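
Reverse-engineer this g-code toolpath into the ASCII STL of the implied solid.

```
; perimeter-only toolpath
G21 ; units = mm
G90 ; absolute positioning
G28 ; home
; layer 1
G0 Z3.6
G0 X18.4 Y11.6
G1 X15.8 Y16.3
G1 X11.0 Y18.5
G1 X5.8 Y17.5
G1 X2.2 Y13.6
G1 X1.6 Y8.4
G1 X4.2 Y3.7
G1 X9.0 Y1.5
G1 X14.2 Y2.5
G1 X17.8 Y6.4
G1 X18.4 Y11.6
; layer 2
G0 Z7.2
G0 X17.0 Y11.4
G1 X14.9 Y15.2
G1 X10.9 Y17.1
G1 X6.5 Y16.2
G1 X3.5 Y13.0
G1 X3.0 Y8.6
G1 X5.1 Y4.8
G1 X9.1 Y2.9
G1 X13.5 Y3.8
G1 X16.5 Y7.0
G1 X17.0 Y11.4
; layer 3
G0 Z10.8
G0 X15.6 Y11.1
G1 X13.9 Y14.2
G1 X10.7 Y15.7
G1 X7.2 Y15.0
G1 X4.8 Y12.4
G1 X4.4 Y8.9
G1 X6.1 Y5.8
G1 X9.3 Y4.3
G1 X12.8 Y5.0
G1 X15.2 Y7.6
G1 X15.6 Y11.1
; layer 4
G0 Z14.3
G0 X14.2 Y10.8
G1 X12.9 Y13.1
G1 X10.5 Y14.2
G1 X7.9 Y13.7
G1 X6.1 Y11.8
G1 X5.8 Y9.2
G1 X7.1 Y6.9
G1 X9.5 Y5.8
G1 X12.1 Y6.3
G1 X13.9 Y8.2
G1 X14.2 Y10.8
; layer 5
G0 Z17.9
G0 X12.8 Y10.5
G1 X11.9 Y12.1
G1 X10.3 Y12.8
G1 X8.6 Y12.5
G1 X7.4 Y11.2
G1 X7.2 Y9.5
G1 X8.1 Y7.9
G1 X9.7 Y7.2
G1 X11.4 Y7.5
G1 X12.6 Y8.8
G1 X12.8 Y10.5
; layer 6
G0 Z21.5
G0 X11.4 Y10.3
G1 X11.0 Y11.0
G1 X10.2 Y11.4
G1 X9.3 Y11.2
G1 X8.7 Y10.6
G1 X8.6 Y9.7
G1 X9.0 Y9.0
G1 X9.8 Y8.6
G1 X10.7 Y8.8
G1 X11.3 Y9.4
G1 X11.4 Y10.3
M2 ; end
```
solid part
  facet normal 0.0000 0.0000 -1.0000
    outer loop
      vertex 11.2 19.9 0.0
      vertex 16.8 17.3 0.0
      vertex 19.8 11.9 0.0
    endloop
  endfacet
  facet normal 0.0000 0.0000 -1.0000
    outer loop
      vertex 5.1 18.7 0.0
      vertex 11.2 19.9 0.0
      vertex 19.8 11.9 0.0
    endloop
  endfacet
  facet normal 0.0000 0.0000 -1.0000
    outer loop
      vertex 0.9 14.2 0.0
      vertex 5.1 18.7 0.0
      vertex 19.8 11.9 0.0
    endloop
  endfacet
  facet normal 0.0000 0.0000 -1.0000
    outer loop
      vertex 0.2 8.1 0.0
      vertex 0.9 14.2 0.0
      vertex 19.8 11.9 0.0
    endloop
  endfacet
  facet normal 0.0000 0.0000 -1.0000
    outer loop
      vertex 3.2 2.7 0.0
      vertex 0.2 8.1 0.0
      vertex 19.8 11.9 0.0
    endloop
  endfacet
  facet normal 0.0000 0.0000 -1.0000
    outer loop
      vertex 8.8 0.1 0.0
      vertex 3.2 2.7 0.0
      vertex 19.8 11.9 0.0
    endloop
  endfacet
  facet normal 0.0000 0.0000 -1.0000
    outer loop
      vertex 14.9 1.3 0.0
      vertex 8.8 0.1 0.0
      vertex 19.8 11.9 0.0
    endloop
  endfacet
  facet normal 0.0000 0.0000 -1.0000
    outer loop
      vertex 19.1 5.8 0.0
      vertex 14.9 1.3 0.0
      vertex 19.8 11.9 0.0
    endloop
  endfacet
  facet normal 0.8177 0.4543 0.3536
    outer loop
      vertex 19.8 11.9 0.0
      vertex 16.8 17.3 0.0
      vertex 10.0 10.0 25.1
    endloop
  endfacet
  facet normal 0.3939 0.8485 0.3535
    outer loop
      vertex 16.8 17.3 0.0
      vertex 11.2 19.9 0.0
      vertex 10.0 10.0 25.1
    endloop
  endfacet
  facet normal -0.1806 0.9179 0.3534
    outer loop
      vertex 11.2 19.9 0.0
      vertex 5.1 18.7 0.0
      vertex 10.0 10.0 25.1
    endloop
  endfacet
  facet normal -0.6836 0.6380 0.3546
    outer loop
      vertex 5.1 18.7 0.0
      vertex 0.9 14.2 0.0
      vertex 10.0 10.0 25.1
    endloop
  endfacet
  facet normal -0.9289 0.1066 0.3546
    outer loop
      vertex 0.9 14.2 0.0
      vertex 0.2 8.1 0.0
      vertex 10.0 10.0 25.1
    endloop
  endfacet
  facet normal -0.8177 -0.4543 0.3536
    outer loop
      vertex 0.2 8.1 0.0
      vertex 3.2 2.7 0.0
      vertex 10.0 10.0 25.1
    endloop
  endfacet
  facet normal -0.3939 -0.8485 0.3535
    outer loop
      vertex 3.2 2.7 0.0
      vertex 8.8 0.1 0.0
      vertex 10.0 10.0 25.1
    endloop
  endfacet
  facet normal 0.1806 -0.9179 0.3534
    outer loop
      vertex 8.8 0.1 0.0
      vertex 14.9 1.3 0.0
      vertex 10.0 10.0 25.1
    endloop
  endfacet
  facet normal 0.6836 -0.6380 0.3546
    outer loop
      vertex 14.9 1.3 0.0
      vertex 19.1 5.8 0.0
      vertex 10.0 10.0 25.1
    endloop
  endfacet
  facet normal 0.9289 -0.1066 0.3546
    outer loop
      vertex 19.1 5.8 0.0
      vertex 19.8 11.9 0.0
      vertex 10.0 10.0 25.1
    endloop
  endfacet
endsolid part

The G0 Z moves step by Δz≈3.6 mm. The G1 loops shrink linearly with z, so the solid tapers from its base footprint up to z≈25.1. Closing with a flat bottom cap and the tapered top and triangulating gives 18 facets — a regular 10-sided pyramid, base circumscribed radius ≈ 10 mm, apex at z ≈ 25.1 mm.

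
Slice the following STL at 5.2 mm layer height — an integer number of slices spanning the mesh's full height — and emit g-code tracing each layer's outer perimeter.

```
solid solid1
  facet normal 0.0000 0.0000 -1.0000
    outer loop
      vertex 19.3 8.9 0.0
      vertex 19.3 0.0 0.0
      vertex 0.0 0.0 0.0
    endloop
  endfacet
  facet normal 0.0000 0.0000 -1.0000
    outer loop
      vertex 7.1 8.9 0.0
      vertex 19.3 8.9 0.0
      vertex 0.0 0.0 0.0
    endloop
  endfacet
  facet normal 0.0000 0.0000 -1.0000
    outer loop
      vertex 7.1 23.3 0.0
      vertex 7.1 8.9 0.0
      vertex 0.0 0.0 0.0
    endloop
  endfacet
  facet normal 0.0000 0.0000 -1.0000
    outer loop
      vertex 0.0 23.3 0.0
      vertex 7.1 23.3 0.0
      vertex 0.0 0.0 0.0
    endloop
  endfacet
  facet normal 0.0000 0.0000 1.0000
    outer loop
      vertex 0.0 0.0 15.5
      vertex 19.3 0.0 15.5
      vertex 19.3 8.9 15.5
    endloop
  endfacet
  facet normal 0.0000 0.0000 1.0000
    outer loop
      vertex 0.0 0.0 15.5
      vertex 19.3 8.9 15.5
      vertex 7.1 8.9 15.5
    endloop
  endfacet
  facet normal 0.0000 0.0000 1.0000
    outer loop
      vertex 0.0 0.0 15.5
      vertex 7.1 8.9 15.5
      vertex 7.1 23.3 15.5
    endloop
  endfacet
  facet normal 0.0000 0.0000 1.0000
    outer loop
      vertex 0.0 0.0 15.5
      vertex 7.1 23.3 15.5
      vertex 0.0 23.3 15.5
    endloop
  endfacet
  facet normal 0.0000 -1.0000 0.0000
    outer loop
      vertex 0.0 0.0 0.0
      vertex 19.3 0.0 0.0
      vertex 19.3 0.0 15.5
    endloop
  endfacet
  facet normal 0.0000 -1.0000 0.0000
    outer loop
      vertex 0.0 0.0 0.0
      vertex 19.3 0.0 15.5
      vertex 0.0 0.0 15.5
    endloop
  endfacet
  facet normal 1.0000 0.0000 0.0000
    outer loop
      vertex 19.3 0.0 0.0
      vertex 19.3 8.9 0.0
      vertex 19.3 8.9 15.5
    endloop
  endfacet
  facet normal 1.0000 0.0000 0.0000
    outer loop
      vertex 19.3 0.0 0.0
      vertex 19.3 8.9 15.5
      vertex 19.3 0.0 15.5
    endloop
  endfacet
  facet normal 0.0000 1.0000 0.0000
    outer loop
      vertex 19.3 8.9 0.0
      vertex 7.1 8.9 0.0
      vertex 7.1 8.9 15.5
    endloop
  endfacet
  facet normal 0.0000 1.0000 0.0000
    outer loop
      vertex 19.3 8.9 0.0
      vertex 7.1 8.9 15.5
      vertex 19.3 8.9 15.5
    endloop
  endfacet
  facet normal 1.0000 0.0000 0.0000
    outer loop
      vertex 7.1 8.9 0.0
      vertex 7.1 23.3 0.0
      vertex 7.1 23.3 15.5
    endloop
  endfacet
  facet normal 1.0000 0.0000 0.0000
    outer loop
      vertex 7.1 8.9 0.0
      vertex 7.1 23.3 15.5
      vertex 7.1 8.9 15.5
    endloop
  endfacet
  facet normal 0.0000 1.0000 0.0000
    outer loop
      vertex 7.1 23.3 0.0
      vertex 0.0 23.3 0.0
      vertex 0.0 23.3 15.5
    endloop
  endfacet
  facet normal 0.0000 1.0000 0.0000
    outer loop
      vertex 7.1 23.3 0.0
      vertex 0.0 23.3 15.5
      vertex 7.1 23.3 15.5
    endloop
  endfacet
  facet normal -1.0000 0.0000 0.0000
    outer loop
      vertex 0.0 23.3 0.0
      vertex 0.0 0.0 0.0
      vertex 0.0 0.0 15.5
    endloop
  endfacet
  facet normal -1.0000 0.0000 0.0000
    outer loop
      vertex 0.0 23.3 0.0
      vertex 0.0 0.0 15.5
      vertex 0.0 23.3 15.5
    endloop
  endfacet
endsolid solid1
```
; perimeter-only toolpath
G21 ; units = mm
G90 ; absolute positioning
G28 ; home
; layer 1
G0 Z5.2
G0 X0.0 Y0.0
G1 X19.3 Y0.0
G1 X19.3 Y8.9
G1 X7.1 Y8.9
G1 X7.1 Y23.3
G1 X0.0 Y23.3
G1 X0.0 Y0.0
; layer 2
G0 Z10.3
G0 X0.0 Y0.0
G1 X19.3 Y0.0
G1 X19.3 Y8.9
G1 X7.1 Y8.9
G1 X7.1 Y23.3
G1 X0.0 Y23.3
G1 X0.0 Y0.0
; layer 3
G0 Z15.5
G0 X0.0 Y0.0
G1 X19.3 Y0.0
G1 X19.3 Y8.9
G1 X7.1 Y8.9
G1 X7.1 Y23.3
G1 X0.0 Y23.3
G1 X0.0 Y0.0
M2 ; end

The solid is an L-shaped prism: outer 19.3 × 23.3 mm, arm thicknesses ≈ 8.9 mm (horizontal) and 7.1 mm (vertical), extruded 15.5 mm in z. Slicing at Δz = 5.2 mm — 3 equal slices spanning the solid's height, so layer i sits at z = i·h/3 — gives 3 non-empty perimeters. Each is a 6-segment closed polygon; G0 lifts to the layer z and rapids to the start vertex, then G1 traces the edges.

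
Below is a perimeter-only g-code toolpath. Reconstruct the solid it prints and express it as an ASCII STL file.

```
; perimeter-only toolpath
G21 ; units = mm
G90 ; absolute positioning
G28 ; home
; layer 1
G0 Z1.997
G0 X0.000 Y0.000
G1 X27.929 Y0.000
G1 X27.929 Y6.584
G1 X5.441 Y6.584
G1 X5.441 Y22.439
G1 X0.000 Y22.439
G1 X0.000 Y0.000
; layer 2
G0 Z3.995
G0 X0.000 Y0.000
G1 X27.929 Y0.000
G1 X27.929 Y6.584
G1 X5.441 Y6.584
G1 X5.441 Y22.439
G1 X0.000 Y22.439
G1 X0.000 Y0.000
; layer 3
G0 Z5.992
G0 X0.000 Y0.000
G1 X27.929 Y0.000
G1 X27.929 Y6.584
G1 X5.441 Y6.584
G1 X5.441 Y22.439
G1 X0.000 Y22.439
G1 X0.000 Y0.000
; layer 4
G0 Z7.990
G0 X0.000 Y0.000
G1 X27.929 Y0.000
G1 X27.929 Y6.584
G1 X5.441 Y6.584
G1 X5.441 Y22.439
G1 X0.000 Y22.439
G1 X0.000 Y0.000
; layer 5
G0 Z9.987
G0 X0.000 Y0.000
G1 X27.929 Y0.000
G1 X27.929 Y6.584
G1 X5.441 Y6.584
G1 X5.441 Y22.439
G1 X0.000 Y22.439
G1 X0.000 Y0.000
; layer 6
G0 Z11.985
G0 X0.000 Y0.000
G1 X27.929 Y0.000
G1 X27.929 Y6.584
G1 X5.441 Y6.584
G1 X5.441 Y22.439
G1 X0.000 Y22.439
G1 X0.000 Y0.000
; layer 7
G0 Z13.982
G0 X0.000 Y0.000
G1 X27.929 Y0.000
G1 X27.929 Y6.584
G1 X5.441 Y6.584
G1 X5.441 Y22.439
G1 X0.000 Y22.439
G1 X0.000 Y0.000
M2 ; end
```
solid part
  facet normal 0.0000 0.0000 -1.0000
    outer loop
      vertex 27.929 6.584 0.000
      vertex 27.929 0.000 0.000
      vertex 0.000 0.000 0.000
    endloop
  endfacet
  facet normal 0.0000 0.0000 -1.0000
    outer loop
      vertex 5.441 6.584 0.000
      vertex 27.929 6.584 0.000
      vertex 0.000 0.000 0.000
    endloop
  endfacet
  facet normal 0.0000 0.0000 -1.0000
    outer loop
      vertex 5.441 22.439 0.000
      vertex 5.441 6.584 0.000
      vertex 0.000 0.000 0.000
    endloop
  endfacet
  facet normal 0.0000 0.0000 -1.0000
    outer loop
      vertex 0.000 22.439 0.000
      vertex 5.441 22.439 0.000
      vertex 0.000 0.000 0.000
    endloop
  endfacet
  facet normal 0.0000 0.0000 1.0000
    outer loop
      vertex 0.000 0.000 13.982
      vertex 27.929 0.000 13.982
      vertex 27.929 6.584 13.982
    endloop
  endfacet
  facet normal 0.0000 0.0000 1.0000
    outer loop
      vertex 0.000 0.000 13.982
      vertex 27.929 6.584 13.982
      vertex 5.441 6.584 13.982
    endloop
  endfacet
  facet normal 0.0000 0.0000 1.0000
    outer loop
      vertex 0.000 0.000 13.982
      vertex 5.441 6.584 13.982
      vertex 5.441 22.439 13.982
    endloop
  endfacet
  facet normal 0.0000 0.0000 1.0000
    outer loop
      vertex 0.000 0.000 13.982
      vertex 5.441 22.439 13.982
      vertex 0.000 22.439 13.982
    endloop
  endfacet
  facet normal 0.0000 -1.0000 0.0000
    outer loop
      vertex 0.000 0.000 0.000
      vertex 27.929 0.000 0.000
      vertex 27.929 0.000 13.982
    endloop
  endfacet
  facet normal 0.0000 -1.0000 0.0000
    outer loop
      vertex 0.000 0.000 0.000
      vertex 27.929 0.000 13.982
      vertex 0.000 0.000 13.982
    endloop
  endfacet
  facet normal 1.0000 0.0000 0.0000
    outer loop
      vertex 27.929 0.000 0.000
      vertex 27.929 6.584 0.000
      vertex 27.929 6.584 13.982
    endloop
  endfacet
  facet normal 1.0000 0.0000 0.0000
    outer loop
      vertex 27.929 0.000 0.000
      vertex 27.929 6.584 13.982
      vertex 27.929 0.000 13.982
    endloop
  endfacet
  facet normal 0.0000 1.0000 0.0000
    outer loop
      vertex 27.929 6.584 0.000
      vertex 5.441 6.584 0.000
      vertex 5.441 6.584 13.982
    endloop
  endfacet
  facet normal 0.0000 1.0000 0.0000
    outer loop
      vertex 27.929 6.584 0.000
      vertex 5.441 6.584 13.982
      vertex 27.929 6.584 13.982
    endloop
  endfacet
  facet normal 1.0000 0.0000 0.0000
    outer loop
      vertex 5.441 6.584 0.000
      vertex 5.441 22.439 0.000
      vertex 5.441 22.439 13.982
    endloop
  endfacet
  facet normal 1.0000 0.0000 0.0000
    outer loop
      vertex 5.441 6.584 0.000
      vertex 5.441 22.439 13.982
      vertex 5.441 6.584 13.982
    endloop
  endfacet
  facet normal 0.0000 1.0000 0.0000
    outer loop
      vertex 5.441 22.439 0.000
      vertex 0.000 22.439 0.000
      vertex 0.000 22.439 13.982
    endloop
  endfacet
  facet normal 0.0000 1.0000 0.0000
    outer loop
      vertex 5.441 22.439 0.000
      vertex 0.000 22.439 13.982
      vertex 5.441 22.439 13.982
    endloop
  endfacet
  facet normal -1.0000 0.0000 0.0000
    outer loop
      vertex 0.000 22.439 0.000
      vertex 0.000 0.000 0.000
      vertex 0.000 0.000 13.982
    endloop
  endfacet
  facet normal -1.0000 0.0000 0.0000
    outer loop
      vertex 0.000 22.439 0.000
      vertex 0.000 0.000 13.982
      vertex 0.000 22.439 13.982
    endloop
  endfacet
endsolid part

The G0 Z moves step by Δz≈1.997 mm. Every layer's G1 loop is the same polygon, so the solid is a straight extrusion of it from z=0 to z≈14. Closing with flat bottom and top caps and triangulating gives 20 facets — an L-shaped prism: outer 27.9 × 22.4 mm, arm thicknesses ≈ 6.58 mm (horizontal) and 5.44 mm (vertical), extruded 14 mm in z.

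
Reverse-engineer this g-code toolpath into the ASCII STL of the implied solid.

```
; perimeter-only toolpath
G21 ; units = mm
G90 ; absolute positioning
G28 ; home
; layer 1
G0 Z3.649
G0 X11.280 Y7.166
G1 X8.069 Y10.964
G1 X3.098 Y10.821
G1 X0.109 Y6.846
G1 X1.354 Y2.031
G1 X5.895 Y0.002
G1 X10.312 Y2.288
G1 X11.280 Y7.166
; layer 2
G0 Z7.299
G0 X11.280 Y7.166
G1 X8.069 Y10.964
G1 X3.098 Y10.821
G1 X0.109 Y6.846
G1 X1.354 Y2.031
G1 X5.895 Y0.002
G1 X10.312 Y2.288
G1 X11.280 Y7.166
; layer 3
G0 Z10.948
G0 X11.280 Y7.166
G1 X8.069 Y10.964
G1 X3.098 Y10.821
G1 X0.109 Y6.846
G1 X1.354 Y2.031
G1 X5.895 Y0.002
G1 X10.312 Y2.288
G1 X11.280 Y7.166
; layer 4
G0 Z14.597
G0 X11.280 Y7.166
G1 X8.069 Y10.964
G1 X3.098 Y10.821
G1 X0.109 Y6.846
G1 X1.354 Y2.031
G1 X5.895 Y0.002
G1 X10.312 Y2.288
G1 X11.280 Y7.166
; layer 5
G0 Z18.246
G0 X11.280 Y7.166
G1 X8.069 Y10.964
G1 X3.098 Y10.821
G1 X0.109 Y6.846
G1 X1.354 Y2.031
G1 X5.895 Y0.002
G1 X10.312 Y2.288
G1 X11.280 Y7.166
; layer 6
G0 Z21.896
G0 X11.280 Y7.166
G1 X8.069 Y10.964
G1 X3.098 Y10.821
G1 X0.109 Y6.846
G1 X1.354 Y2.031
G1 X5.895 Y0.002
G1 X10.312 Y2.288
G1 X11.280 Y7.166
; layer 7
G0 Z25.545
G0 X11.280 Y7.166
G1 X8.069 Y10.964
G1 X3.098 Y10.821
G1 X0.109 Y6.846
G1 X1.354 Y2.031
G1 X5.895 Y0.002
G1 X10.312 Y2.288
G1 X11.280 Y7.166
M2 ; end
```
solid part
  facet normal 0.0000 0.0000 -1.0000
    outer loop
      vertex 3.098 10.821 0.000
      vertex 8.069 10.964 0.000
      vertex 11.280 7.166 0.000
    endloop
  endfacet
  facet normal 0.0000 0.0000 -1.0000
    outer loop
      vertex 0.109 6.846 0.000
      vertex 3.098 10.821 0.000
      vertex 11.280 7.166 0.000
    endloop
  endfacet
  facet normal 0.0000 0.0000 -1.0000
    outer loop
      vertex 1.354 2.031 0.000
      vertex 0.109 6.846 0.000
      vertex 11.280 7.166 0.000
    endloop
  endfacet
  facet normal 0.0000 0.0000 -1.0000
    outer loop
      vertex 5.895 0.002 0.000
      vertex 1.354 2.031 0.000
      vertex 11.280 7.166 0.000
    endloop
  endfacet
  facet normal 0.0000 0.0000 -1.0000
    outer loop
      vertex 10.312 2.288 0.000
      vertex 5.895 0.002 0.000
      vertex 11.280 7.166 0.000
    endloop
  endfacet
  facet normal 0.0000 0.0000 1.0000
    outer loop
      vertex 11.280 7.166 25.545
      vertex 8.069 10.964 25.545
      vertex 3.098 10.821 25.545
    endloop
  endfacet
  facet normal 0.0000 0.0000 1.0000
    outer loop
      vertex 11.280 7.166 25.545
      vertex 3.098 10.821 25.545
      vertex 0.109 6.846 25.545
    endloop
  endfacet
  facet normal 0.0000 0.0000 1.0000
    outer loop
      vertex 11.280 7.166 25.545
      vertex 0.109 6.846 25.545
      vertex 1.354 2.031 25.545
    endloop
  endfacet
  facet normal 0.0000 0.0000 1.0000
    outer loop
      vertex 11.280 7.166 25.545
      vertex 1.354 2.031 25.545
      vertex 5.895 0.002 25.545
    endloop
  endfacet
  facet normal 0.0000 0.0000 1.0000
    outer loop
      vertex 11.280 7.166 25.545
      vertex 5.895 0.002 25.545
      vertex 10.312 2.288 25.545
    endloop
  endfacet
  facet normal 0.7637 0.6456 0.0000
    outer loop
      vertex 11.280 7.166 0.000
      vertex 8.069 10.964 0.000
      vertex 8.069 10.964 25.545
    endloop
  endfacet
  facet normal 0.7637 0.6456 0.0000
    outer loop
      vertex 11.280 7.166 0.000
      vertex 8.069 10.964 25.545
      vertex 11.280 7.166 25.545
    endloop
  endfacet
  facet normal -0.0288 0.9996 0.0000
    outer loop
      vertex 8.069 10.964 0.000
      vertex 3.098 10.821 0.000
      vertex 3.098 10.821 25.545
    endloop
  endfacet
  facet normal -0.0288 0.9996 0.0000
    outer loop
      vertex 8.069 10.964 0.000
      vertex 3.098 10.821 25.545
      vertex 8.069 10.964 25.545
    endloop
  endfacet
  facet normal -0.7993 0.6010 0.0000
    outer loop
      vertex 3.098 10.821 0.000
      vertex 0.109 6.846 0.000
      vertex 0.109 6.846 25.545
    endloop
  endfacet
  facet normal -0.7993 0.6010 0.0000
    outer loop
      vertex 3.098 10.821 0.000
      vertex 0.109 6.846 25.545
      vertex 3.098 10.821 25.545
    endloop
  endfacet
  facet normal -0.9682 -0.2503 0.0000
    outer loop
      vertex 0.109 6.846 0.000
      vertex 1.354 2.031 0.000
      vertex 1.354 2.031 25.545
    endloop
  endfacet
  facet normal -0.9682 -0.2503 0.0000
    outer loop
      vertex 0.109 6.846 0.000
      vertex 1.354 2.031 25.545
      vertex 0.109 6.846 25.545
    endloop
  endfacet
  facet normal -0.4079 -0.9130 0.0000
    outer loop
      vertex 1.354 2.031 0.000
      vertex 5.895 0.002 0.000
      vertex 5.895 0.002 25.545
    endloop
  endfacet
  facet normal -0.4079 -0.9130 0.0000
    outer loop
      vertex 1.354 2.031 0.000
      vertex 5.895 0.002 25.545
      vertex 1.354 2.031 25.545
    endloop
  endfacet
  facet normal 0.4596 -0.8881 0.0000
    outer loop
      vertex 5.895 0.002 0.000
      vertex 10.312 2.288 0.000
      vertex 10.312 2.288 25.545
    endloop
  endfacet
  facet normal 0.4596 -0.8881 0.0000
    outer loop
      vertex 5.895 0.002 0.000
      vertex 10.312 2.288 25.545
      vertex 5.895 0.002 25.545
    endloop
  endfacet
  facet normal 0.9809 -0.1946 0.0000
    outer loop
      vertex 10.312 2.288 0.000
      vertex 11.280 7.166 0.000
      vertex 11.280 7.166 25.545
    endloop
  endfacet
  facet normal 0.9809 -0.1946 0.0000
    outer loop
      vertex 10.312 2.288 0.000
      vertex 11.280 7.166 25.545
      vertex 10.312 2.288 25.545
    endloop
  endfacet
endsolid part

The G0 Z moves step by Δz≈3.649 mm. Every layer's G1 loop is the same polygon, so the solid is a straight extrusion of it from z=0 to z≈25.5. Closing with flat bottom and top caps and triangulating gives 24 facets — a regular 7-sided prism (a cylinder approximated with 7 flat sides), circumscribed radius ≈ 5.73 mm, height ≈ 25.5 mm.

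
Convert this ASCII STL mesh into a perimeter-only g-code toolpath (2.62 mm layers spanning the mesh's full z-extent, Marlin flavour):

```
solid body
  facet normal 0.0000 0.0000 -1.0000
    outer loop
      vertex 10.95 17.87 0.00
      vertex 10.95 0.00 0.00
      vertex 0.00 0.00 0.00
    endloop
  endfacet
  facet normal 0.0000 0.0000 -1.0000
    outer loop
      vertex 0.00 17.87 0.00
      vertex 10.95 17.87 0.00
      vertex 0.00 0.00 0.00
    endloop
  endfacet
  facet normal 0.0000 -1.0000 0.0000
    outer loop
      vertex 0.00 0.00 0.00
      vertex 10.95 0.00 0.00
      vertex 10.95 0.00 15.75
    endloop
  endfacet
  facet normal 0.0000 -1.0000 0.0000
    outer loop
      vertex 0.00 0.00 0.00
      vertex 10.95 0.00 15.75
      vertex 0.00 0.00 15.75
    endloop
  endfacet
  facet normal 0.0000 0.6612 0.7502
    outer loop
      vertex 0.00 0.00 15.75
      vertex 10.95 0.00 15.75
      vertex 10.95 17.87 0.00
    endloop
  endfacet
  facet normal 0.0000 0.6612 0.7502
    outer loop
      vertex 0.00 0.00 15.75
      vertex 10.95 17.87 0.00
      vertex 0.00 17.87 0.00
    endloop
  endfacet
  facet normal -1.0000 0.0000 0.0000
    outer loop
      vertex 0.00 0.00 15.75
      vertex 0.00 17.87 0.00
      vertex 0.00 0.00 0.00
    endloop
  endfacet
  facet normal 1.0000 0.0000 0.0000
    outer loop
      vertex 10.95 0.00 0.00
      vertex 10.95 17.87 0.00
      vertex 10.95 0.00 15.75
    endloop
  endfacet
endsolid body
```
; perimeter-only toolpath
G21 ; units = mm
G90 ; absolute positioning
G28 ; home
; layer 1
G0 Z2.62
G0 X0.00 Y0.00
G1 X10.95 Y0.00
G1 X10.95 Y14.89
G1 X0.00 Y14.89
G1 X0.00 Y0.00
; layer 2
G0 Z5.25
G0 X0.00 Y0.00
G1 X10.95 Y0.00
G1 X10.95 Y11.91
G1 X0.00 Y11.91
G1 X0.00 Y0.00
; layer 3
G0 Z7.88
G0 X0.00 Y0.00
G1 X10.95 Y0.00
G1 X10.95 Y8.94
G1 X0.00 Y8.94
G1 X0.00 Y0.00
; layer 4
G0 Z10.50
G0 X0.00 Y0.00
G1 X10.95 Y0.00
G1 X10.95 Y5.96
G1 X0.00 Y5.96
G1 X0.00 Y0.00
; layer 5
G0 Z13.12
G0 X0.00 Y0.00
G1 X10.95 Y0.00
G1 X10.95 Y2.98
G1 X0.00 Y2.98
G1 X0.00 Y0.00
M2 ; end

The solid is a wedge (ramp): 10.9 × 17.9 mm base, rising to 15.8 mm along the y=0 edge and sloping linearly to z=0 at y=17.9. Slicing at Δz = 2.62 mm — 6 equal slices spanning the solid's height, so layer i sits at z = i·h/6 — gives 5 non-empty perimeters. Each is a 4-segment closed polygon; G0 lifts to the layer z and rapids to the start vertex, then G1 traces the edges. The cross-section shrinks linearly with z (the slice at the apex is degenerate and omitted).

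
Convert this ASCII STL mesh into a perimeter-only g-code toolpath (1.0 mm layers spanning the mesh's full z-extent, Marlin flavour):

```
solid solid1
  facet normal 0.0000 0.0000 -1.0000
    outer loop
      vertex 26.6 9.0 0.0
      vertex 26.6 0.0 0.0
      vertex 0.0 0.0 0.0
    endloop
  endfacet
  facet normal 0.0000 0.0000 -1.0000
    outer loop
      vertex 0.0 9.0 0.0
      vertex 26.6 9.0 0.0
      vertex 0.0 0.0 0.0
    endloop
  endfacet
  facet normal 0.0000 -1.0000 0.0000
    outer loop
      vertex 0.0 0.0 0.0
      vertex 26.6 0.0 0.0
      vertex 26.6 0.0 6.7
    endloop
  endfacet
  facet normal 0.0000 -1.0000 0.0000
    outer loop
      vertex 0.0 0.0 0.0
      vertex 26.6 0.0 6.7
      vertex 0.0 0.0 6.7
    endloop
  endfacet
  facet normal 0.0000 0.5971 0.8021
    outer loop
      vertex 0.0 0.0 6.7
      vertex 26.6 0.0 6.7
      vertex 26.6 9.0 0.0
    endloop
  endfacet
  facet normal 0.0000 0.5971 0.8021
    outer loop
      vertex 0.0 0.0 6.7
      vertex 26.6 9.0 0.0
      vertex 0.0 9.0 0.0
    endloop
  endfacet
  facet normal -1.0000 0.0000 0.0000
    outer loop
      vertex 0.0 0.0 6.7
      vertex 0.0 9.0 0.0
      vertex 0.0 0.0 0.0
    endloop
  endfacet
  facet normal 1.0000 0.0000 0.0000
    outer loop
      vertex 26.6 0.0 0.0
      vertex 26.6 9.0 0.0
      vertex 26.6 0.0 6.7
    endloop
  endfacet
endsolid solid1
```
; perimeter-only toolpath
G21 ; units = mm
G90 ; absolute positioning
G28 ; home
; layer 1
G0 Z1.0
G0 X0.0 Y0.0
G1 X26.6 Y0.0
G1 X26.6 Y7.7
G1 X0.0 Y7.7
G1 X0.0 Y0.0
; layer 2
G0 Z1.9
G0 X0.0 Y0.0
G1 X26.6 Y0.0
G1 X26.6 Y6.4
G1 X0.0 Y6.4
G1 X0.0 Y0.0
; layer 3
G0 Z2.9
G0 X0.0 Y0.0
G1 X26.6 Y0.0
G1 X26.6 Y5.1
G1 X0.0 Y5.1
G1 X0.0 Y0.0
; layer 4
G0 Z3.8
G0 X0.0 Y0.0
G1 X26.6 Y0.0
G1 X26.6 Y3.9
G1 X0.0 Y3.9
G1 X0.0 Y0.0
; layer 5
G0 Z4.8
G0 X0.0 Y0.0
G1 X26.6 Y0.0
G1 X26.6 Y2.6
G1 X0.0 Y2.6
G1 X0.0 Y0.0
; layer 6
G0 Z5.7
G0 X0.0 Y0.0
G1 X26.6 Y0.0
G1 X26.6 Y1.3
G1 X0.0 Y1.3
G1 X0.0 Y0.0
M2 ; end

The solid is a wedge (ramp): 26.6 × 9 mm base, rising to 6.7 mm along the y=0 edge and sloping linearly to z=0 at y=9. Slicing at Δz = 1.0 mm — 7 equal slices spanning the solid's height, so layer i sits at z = i·h/7 — gives 6 non-empty perimeters. Each is a 4-segment closed polygon; G0 lifts to the layer z and rapids to the start vertex, then G1 traces the edges. The cross-section shrinks linearly with z (the slice at the apex is degenerate and omitted).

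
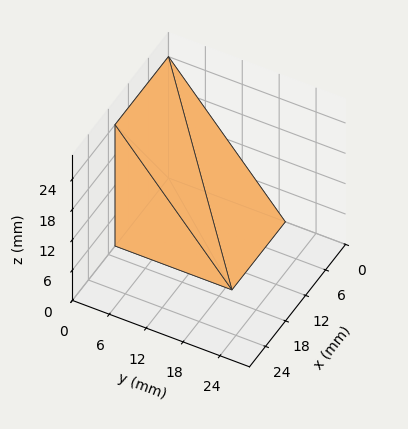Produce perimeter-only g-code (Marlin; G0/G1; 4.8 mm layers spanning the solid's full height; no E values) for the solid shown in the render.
Reading the render: the shape is a wedge (ramp): 16 × 19 mm base, rising to 24 mm along the y=0 edge and sloping linearly to z=0 at y=19 (dimensions read to the nearest mm from the axis ticks). For the g-code, the solid's height is divided into equal slices at the stated Δz and each level perimeter traced with G1 moves after a G0 lift.

; perimeter-only toolpath
G21 ; units = mm
G90 ; absolute positioning
G28 ; home
; layer 1
G0 Z4.8
G0 X0.0 Y0.0
G1 X16.0 Y0.0
G1 X16.0 Y15.2
G1 X0.0 Y15.2
G1 X0.0 Y0.0
; layer 2
G0 Z9.6
G0 X0.0 Y0.0
G1 X16.0 Y0.0
G1 X16.0 Y11.4
G1 X0.0 Y11.4
G1 X0.0 Y0.0
; layer 3
G0 Z14.4
G0 X0.0 Y0.0
G1 X16.0 Y0.0
G1 X16.0 Y7.6
G1 X0.0 Y7.6
G1 X0.0 Y0.0
; layer 4
G0 Z19.2
G0 X0.0 Y0.0
G1 X16.0 Y0.0
G1 X16.0 Y3.8
G1 X0.0 Y3.8
G1 X0.0 Y0.0
M2 ; end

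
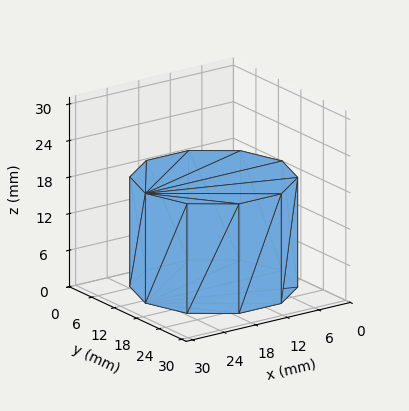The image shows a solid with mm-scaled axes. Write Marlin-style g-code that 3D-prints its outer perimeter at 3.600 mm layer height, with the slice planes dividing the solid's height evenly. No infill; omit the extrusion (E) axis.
Reading the render: the shape is a regular 10-sided prism (a cylinder approximated with 10 flat sides), circumscribed radius ≈ 13 mm, height ≈ 18 mm (dimensions read to the nearest mm from the axis ticks). For the g-code, the solid's height is divided into equal slices at the stated Δz and each level perimeter traced with G1 moves after a G0 lift.

; perimeter-only toolpath
G21 ; units = mm
G90 ; absolute positioning
G28 ; home
; layer 1
G0 Z3.600
G0 X26.000 Y13.000
G1 X23.517 Y20.641
G1 X17.017 Y25.364
G1 X8.983 Y25.364
G1 X2.483 Y20.641
G1 X0.000 Y13.000
G1 X2.483 Y5.359
G1 X8.983 Y0.636
G1 X17.017 Y0.636
G1 X23.517 Y5.359
G1 X26.000 Y13.000
; layer 2
G0 Z7.200
G0 X26.000 Y13.000
G1 X23.517 Y20.641
G1 X17.017 Y25.364
G1 X8.983 Y25.364
G1 X2.483 Y20.641
G1 X0.000 Y13.000
G1 X2.483 Y5.359
G1 X8.983 Y0.636
G1 X17.017 Y0.636
G1 X23.517 Y5.359
G1 X26.000 Y13.000
; layer 3
G0 Z10.800
G0 X26.000 Y13.000
G1 X23.517 Y20.641
G1 X17.017 Y25.364
G1 X8.983 Y25.364
G1 X2.483 Y20.641
G1 X0.000 Y13.000
G1 X2.483 Y5.359
G1 X8.983 Y0.636
G1 X17.017 Y0.636
G1 X23.517 Y5.359
G1 X26.000 Y13.000
; layer 4
G0 Z14.400
G0 X26.000 Y13.000
G1 X23.517 Y20.641
G1 X17.017 Y25.364
G1 X8.983 Y25.364
G1 X2.483 Y20.641
G1 X0.000 Y13.000
G1 X2.483 Y5.359
G1 X8.983 Y0.636
G1 X17.017 Y0.636
G1 X23.517 Y5.359
G1 X26.000 Y13.000
; layer 5
G0 Z18.000
G0 X26.000 Y13.000
G1 X23.517 Y20.641
G1 X17.017 Y25.364
G1 X8.983 Y25.364
G1 X2.483 Y20.641
G1 X0.000 Y13.000
G1 X2.483 Y5.359
G1 X8.983 Y0.636
G1 X17.017 Y0.636
G1 X23.517 Y5.359
G1 X26.000 Y13.000
M2 ; end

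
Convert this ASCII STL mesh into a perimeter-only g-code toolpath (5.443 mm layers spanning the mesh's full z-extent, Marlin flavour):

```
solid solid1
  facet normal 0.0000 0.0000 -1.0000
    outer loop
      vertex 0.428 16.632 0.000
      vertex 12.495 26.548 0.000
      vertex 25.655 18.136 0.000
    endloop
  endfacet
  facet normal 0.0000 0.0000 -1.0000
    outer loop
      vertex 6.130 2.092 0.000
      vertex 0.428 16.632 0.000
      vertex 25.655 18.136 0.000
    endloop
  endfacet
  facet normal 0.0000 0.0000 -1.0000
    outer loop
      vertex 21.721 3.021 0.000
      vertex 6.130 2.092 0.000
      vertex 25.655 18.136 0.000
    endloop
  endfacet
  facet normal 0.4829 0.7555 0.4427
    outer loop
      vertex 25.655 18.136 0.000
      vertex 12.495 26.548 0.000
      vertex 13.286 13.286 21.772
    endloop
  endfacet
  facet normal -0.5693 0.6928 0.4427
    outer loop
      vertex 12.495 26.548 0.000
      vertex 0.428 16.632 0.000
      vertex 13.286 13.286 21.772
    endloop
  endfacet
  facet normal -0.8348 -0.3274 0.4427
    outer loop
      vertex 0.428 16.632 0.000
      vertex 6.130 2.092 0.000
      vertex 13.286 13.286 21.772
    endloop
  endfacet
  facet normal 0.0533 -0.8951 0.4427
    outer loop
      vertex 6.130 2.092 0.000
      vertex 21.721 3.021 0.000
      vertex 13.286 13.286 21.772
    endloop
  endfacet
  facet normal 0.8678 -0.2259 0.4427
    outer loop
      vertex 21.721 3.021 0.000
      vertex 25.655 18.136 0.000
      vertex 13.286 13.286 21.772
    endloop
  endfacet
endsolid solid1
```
; perimeter-only toolpath
G21 ; units = mm
G90 ; absolute positioning
G28 ; home
; layer 1
G0 Z5.443
G0 X22.563 Y16.924
G1 X12.693 Y23.232
G1 X3.643 Y15.796
G1 X7.919 Y4.890
G1 X19.612 Y5.587
G1 X22.563 Y16.924
; layer 2
G0 Z10.886
G0 X19.471 Y15.711
G1 X12.890 Y19.917
G1 X6.857 Y14.959
G1 X9.708 Y7.689
G1 X17.503 Y8.153
G1 X19.471 Y15.711
; layer 3
G0 Z16.329
G0 X16.378 Y14.498
G1 X13.088 Y16.601
G1 X10.072 Y14.122
G1 X11.497 Y10.488
G1 X15.395 Y10.720
G1 X16.378 Y14.498
M2 ; end

The solid is a regular 5-sided pyramid, base circumscribed radius ≈ 13.3 mm, apex at z ≈ 21.8 mm. Slicing at Δz = 5.443 mm — 4 equal slices spanning the solid's height, so layer i sits at z = i·h/4 — gives 3 non-empty perimeters. Each is a 5-segment closed polygon; G0 lifts to the layer z and rapids to the start vertex, then G1 traces the edges. The cross-section shrinks linearly with z (the slice at the apex is degenerate and omitted).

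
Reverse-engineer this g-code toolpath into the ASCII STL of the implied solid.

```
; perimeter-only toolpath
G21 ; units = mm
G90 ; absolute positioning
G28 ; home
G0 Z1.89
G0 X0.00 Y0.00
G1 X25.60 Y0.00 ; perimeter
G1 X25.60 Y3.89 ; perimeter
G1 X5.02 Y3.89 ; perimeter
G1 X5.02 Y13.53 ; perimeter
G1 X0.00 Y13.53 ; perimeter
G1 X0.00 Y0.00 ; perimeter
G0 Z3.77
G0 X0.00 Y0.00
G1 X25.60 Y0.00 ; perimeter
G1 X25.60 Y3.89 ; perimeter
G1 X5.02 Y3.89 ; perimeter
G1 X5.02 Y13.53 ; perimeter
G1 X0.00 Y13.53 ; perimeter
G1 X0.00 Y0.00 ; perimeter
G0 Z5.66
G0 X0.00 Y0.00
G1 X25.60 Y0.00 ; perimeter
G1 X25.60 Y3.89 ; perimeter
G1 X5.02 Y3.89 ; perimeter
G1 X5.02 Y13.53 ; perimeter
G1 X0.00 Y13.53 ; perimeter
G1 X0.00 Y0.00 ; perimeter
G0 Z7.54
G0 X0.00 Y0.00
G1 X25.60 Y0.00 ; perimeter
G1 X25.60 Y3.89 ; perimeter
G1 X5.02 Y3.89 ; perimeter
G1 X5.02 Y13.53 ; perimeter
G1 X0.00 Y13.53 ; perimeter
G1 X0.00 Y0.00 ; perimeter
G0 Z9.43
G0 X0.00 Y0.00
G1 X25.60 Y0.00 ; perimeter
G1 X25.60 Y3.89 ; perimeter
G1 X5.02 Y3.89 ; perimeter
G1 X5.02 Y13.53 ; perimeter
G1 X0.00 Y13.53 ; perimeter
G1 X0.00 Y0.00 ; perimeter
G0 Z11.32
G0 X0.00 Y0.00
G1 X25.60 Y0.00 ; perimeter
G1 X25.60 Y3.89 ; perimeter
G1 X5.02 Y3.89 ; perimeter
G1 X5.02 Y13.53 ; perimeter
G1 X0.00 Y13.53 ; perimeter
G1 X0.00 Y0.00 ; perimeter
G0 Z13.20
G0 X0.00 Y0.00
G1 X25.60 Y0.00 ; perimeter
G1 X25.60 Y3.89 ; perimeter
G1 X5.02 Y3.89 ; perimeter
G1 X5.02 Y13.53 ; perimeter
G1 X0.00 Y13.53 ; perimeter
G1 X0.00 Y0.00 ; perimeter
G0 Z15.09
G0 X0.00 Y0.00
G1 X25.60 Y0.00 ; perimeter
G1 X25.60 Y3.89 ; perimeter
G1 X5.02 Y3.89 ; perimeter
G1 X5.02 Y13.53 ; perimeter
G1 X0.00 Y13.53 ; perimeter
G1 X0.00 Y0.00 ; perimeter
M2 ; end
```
solid part
  facet normal 0.0000 0.0000 -1.0000
    outer loop
      vertex 25.60 3.89 0.00
      vertex 25.60 0.00 0.00
      vertex 0.00 0.00 0.00
    endloop
  endfacet
  facet normal 0.0000 0.0000 -1.0000
    outer loop
      vertex 5.02 3.89 0.00
      vertex 25.60 3.89 0.00
      vertex 0.00 0.00 0.00
    endloop
  endfacet
  facet normal 0.0000 0.0000 -1.0000
    outer loop
      vertex 5.02 13.53 0.00
      vertex 5.02 3.89 0.00
      vertex 0.00 0.00 0.00
    endloop
  endfacet
  facet normal 0.0000 0.0000 -1.0000
    outer loop
      vertex 0.00 13.53 0.00
      vertex 5.02 13.53 0.00
      vertex 0.00 0.00 0.00
    endloop
  endfacet
  facet normal 0.0000 0.0000 1.0000
    outer loop
      vertex 0.00 0.00 15.09
      vertex 25.60 0.00 15.09
      vertex 25.60 3.89 15.09
    endloop
  endfacet
  facet normal 0.0000 0.0000 1.0000
    outer loop
      vertex 0.00 0.00 15.09
      vertex 25.60 3.89 15.09
      vertex 5.02 3.89 15.09
    endloop
  endfacet
  facet normal 0.0000 0.0000 1.0000
    outer loop
      vertex 0.00 0.00 15.09
      vertex 5.02 3.89 15.09
      vertex 5.02 13.53 15.09
    endloop
  endfacet
  facet normal 0.0000 0.0000 1.0000
    outer loop
      vertex 0.00 0.00 15.09
      vertex 5.02 13.53 15.09
      vertex 0.00 13.53 15.09
    endloop
  endfacet
  facet normal 0.0000 -1.0000 0.0000
    outer loop
      vertex 0.00 0.00 0.00
      vertex 25.60 0.00 0.00
      vertex 25.60 0.00 15.09
    endloop
  endfacet
  facet normal 0.0000 -1.0000 0.0000
    outer loop
      vertex 0.00 0.00 0.00
      vertex 25.60 0.00 15.09
      vertex 0.00 0.00 15.09
    endloop
  endfacet
  facet normal 1.0000 0.0000 0.0000
    outer loop
      vertex 25.60 0.00 0.00
      vertex 25.60 3.89 0.00
      vertex 25.60 3.89 15.09
    endloop
  endfacet
  facet normal 1.0000 0.0000 0.0000
    outer loop
      vertex 25.60 0.00 0.00
      vertex 25.60 3.89 15.09
      vertex 25.60 0.00 15.09
    endloop
  endfacet
  facet normal 0.0000 1.0000 0.0000
    outer loop
      vertex 25.60 3.89 0.00
      vertex 5.02 3.89 0.00
      vertex 5.02 3.89 15.09
    endloop
  endfacet
  facet normal 0.0000 1.0000 0.0000
    outer loop
      vertex 25.60 3.89 0.00
      vertex 5.02 3.89 15.09
      vertex 25.60 3.89 15.09
    endloop
  endfacet
  facet normal 1.0000 0.0000 0.0000
    outer loop
      vertex 5.02 3.89 0.00
      vertex 5.02 13.53 0.00
      vertex 5.02 13.53 15.09
    endloop
  endfacet
  facet normal 1.0000 0.0000 0.0000
    outer loop
      vertex 5.02 3.89 0.00
      vertex 5.02 13.53 15.09
      vertex 5.02 3.89 15.09
    endloop
  endfacet
  facet normal 0.0000 1.0000 0.0000
    outer loop
      vertex 5.02 13.53 0.00
      vertex 0.00 13.53 0.00
      vertex 0.00 13.53 15.09
    endloop
  endfacet
  facet normal 0.0000 1.0000 0.0000
    outer loop
      vertex 5.02 13.53 0.00
      vertex 0.00 13.53 15.09
      vertex 5.02 13.53 15.09
    endloop
  endfacet
  facet normal -1.0000 0.0000 0.0000
    outer loop
      vertex 0.00 13.53 0.00
      vertex 0.00 0.00 0.00
      vertex 0.00 0.00 15.09
    endloop
  endfacet
  facet normal -1.0000 0.0000 0.0000
    outer loop
      vertex 0.00 13.53 0.00
      vertex 0.00 0.00 15.09
      vertex 0.00 13.53 15.09
    endloop
  endfacet
endsolid part

The G0 Z moves step by Δz≈1.89 mm. Every layer's G1 loop is the same polygon, so the solid is a straight extrusion of it from z=0 to z≈15.1. Closing with flat bottom and top caps and triangulating gives 20 facets — an L-shaped prism: outer 25.6 × 13.5 mm, arm thicknesses ≈ 3.89 mm (horizontal) and 5.02 mm (vertical), extruded 15.1 mm in z.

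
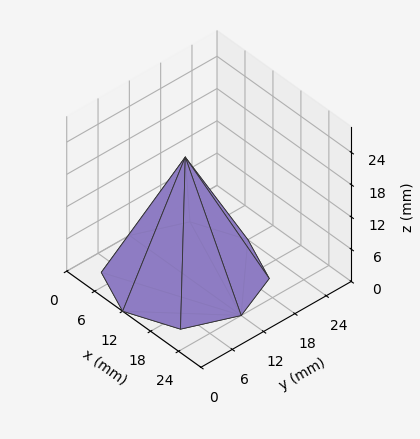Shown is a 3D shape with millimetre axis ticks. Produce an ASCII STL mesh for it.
Reading the render: the shape is a regular 8-sided pyramid, base circumscribed radius ≈ 12 mm, apex at z ≈ 22 mm (dimensions read to the nearest mm from the axis ticks). For the STL, each face is triangulated and given an outward normal.

solid part
  facet normal 0.0000 0.0000 -1.0000
    outer loop
      vertex 12.0 24.0 0.0
      vertex 20.5 20.5 0.0
      vertex 24.0 12.0 0.0
    endloop
  endfacet
  facet normal 0.0000 0.0000 -1.0000
    outer loop
      vertex 3.5 20.5 0.0
      vertex 12.0 24.0 0.0
      vertex 24.0 12.0 0.0
    endloop
  endfacet
  facet normal 0.0000 0.0000 -1.0000
    outer loop
      vertex 0.0 12.0 0.0
      vertex 3.5 20.5 0.0
      vertex 24.0 12.0 0.0
    endloop
  endfacet
  facet normal 0.0000 0.0000 -1.0000
    outer loop
      vertex 3.5 3.5 0.0
      vertex 0.0 12.0 0.0
      vertex 24.0 12.0 0.0
    endloop
  endfacet
  facet normal 0.0000 0.0000 -1.0000
    outer loop
      vertex 12.0 0.0 0.0
      vertex 3.5 3.5 0.0
      vertex 24.0 12.0 0.0
    endloop
  endfacet
  facet normal 0.0000 0.0000 -1.0000
    outer loop
      vertex 20.5 3.5 0.0
      vertex 12.0 0.0 0.0
      vertex 24.0 12.0 0.0
    endloop
  endfacet
  facet normal 0.8256 0.3400 0.4503
    outer loop
      vertex 24.0 12.0 0.0
      vertex 20.5 20.5 0.0
      vertex 12.0 12.0 22.0
    endloop
  endfacet
  facet normal 0.3400 0.8256 0.4503
    outer loop
      vertex 20.5 20.5 0.0
      vertex 12.0 24.0 0.0
      vertex 12.0 12.0 22.0
    endloop
  endfacet
  facet normal -0.3400 0.8256 0.4503
    outer loop
      vertex 12.0 24.0 0.0
      vertex 3.5 20.5 0.0
      vertex 12.0 12.0 22.0
    endloop
  endfacet
  facet normal -0.8256 0.3400 0.4503
    outer loop
      vertex 3.5 20.5 0.0
      vertex 0.0 12.0 0.0
      vertex 12.0 12.0 22.0
    endloop
  endfacet
  facet normal -0.8256 -0.3400 0.4503
    outer loop
      vertex 0.0 12.0 0.0
      vertex 3.5 3.5 0.0
      vertex 12.0 12.0 22.0
    endloop
  endfacet
  facet normal -0.3400 -0.8256 0.4503
    outer loop
      vertex 3.5 3.5 0.0
      vertex 12.0 0.0 0.0
      vertex 12.0 12.0 22.0
    endloop
  endfacet
  facet normal 0.3400 -0.8256 0.4503
    outer loop
      vertex 12.0 0.0 0.0
      vertex 20.5 3.5 0.0
      vertex 12.0 12.0 22.0
    endloop
  endfacet
  facet normal 0.8256 -0.3400 0.4503
    outer loop
      vertex 20.5 3.5 0.0
      vertex 24.0 12.0 0.0
      vertex 12.0 12.0 22.0
    endloop
  endfacet
endsolid part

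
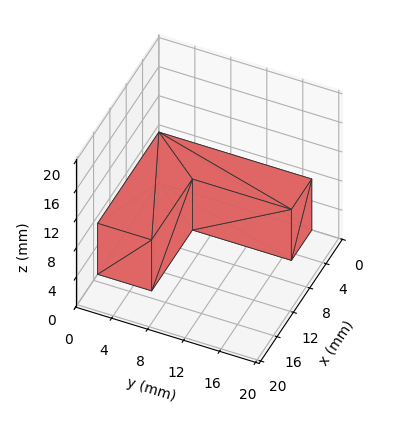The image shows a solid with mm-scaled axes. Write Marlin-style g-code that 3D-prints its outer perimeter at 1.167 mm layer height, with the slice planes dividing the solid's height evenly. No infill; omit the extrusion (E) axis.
Reading the render: the shape is an L-shaped prism: outer 15 × 17 mm, arm thicknesses ≈ 6 mm (horizontal) and 5 mm (vertical), extruded 7 mm in z (dimensions read to the nearest mm from the axis ticks). For the g-code, the solid's height is divided into equal slices at the stated Δz and each level perimeter traced with G1 moves after a G0 lift.

; perimeter-only toolpath
G21 ; units = mm
G90 ; absolute positioning
G28 ; home
; layer 1
G0 Z1.167
G0 X0.000 Y0.000
G1 X15.000 Y0.000
G1 X15.000 Y6.000
G1 X5.000 Y6.000
G1 X5.000 Y17.000
G1 X0.000 Y17.000
G1 X0.000 Y0.000
; layer 2
G0 Z2.333
G0 X0.000 Y0.000
G1 X15.000 Y0.000
G1 X15.000 Y6.000
G1 X5.000 Y6.000
G1 X5.000 Y17.000
G1 X0.000 Y17.000
G1 X0.000 Y0.000
; layer 3
G0 Z3.500
G0 X0.000 Y0.000
G1 X15.000 Y0.000
G1 X15.000 Y6.000
G1 X5.000 Y6.000
G1 X5.000 Y17.000
G1 X0.000 Y17.000
G1 X0.000 Y0.000
; layer 4
G0 Z4.667
G0 X0.000 Y0.000
G1 X15.000 Y0.000
G1 X15.000 Y6.000
G1 X5.000 Y6.000
G1 X5.000 Y17.000
G1 X0.000 Y17.000
G1 X0.000 Y0.000
; layer 5
G0 Z5.833
G0 X0.000 Y0.000
G1 X15.000 Y0.000
G1 X15.000 Y6.000
G1 X5.000 Y6.000
G1 X5.000 Y17.000
G1 X0.000 Y17.000
G1 X0.000 Y0.000
; layer 6
G0 Z7.000
G0 X0.000 Y0.000
G1 X15.000 Y0.000
G1 X15.000 Y6.000
G1 X5.000 Y6.000
G1 X5.000 Y17.000
G1 X0.000 Y17.000
G1 X0.000 Y0.000
M2 ; end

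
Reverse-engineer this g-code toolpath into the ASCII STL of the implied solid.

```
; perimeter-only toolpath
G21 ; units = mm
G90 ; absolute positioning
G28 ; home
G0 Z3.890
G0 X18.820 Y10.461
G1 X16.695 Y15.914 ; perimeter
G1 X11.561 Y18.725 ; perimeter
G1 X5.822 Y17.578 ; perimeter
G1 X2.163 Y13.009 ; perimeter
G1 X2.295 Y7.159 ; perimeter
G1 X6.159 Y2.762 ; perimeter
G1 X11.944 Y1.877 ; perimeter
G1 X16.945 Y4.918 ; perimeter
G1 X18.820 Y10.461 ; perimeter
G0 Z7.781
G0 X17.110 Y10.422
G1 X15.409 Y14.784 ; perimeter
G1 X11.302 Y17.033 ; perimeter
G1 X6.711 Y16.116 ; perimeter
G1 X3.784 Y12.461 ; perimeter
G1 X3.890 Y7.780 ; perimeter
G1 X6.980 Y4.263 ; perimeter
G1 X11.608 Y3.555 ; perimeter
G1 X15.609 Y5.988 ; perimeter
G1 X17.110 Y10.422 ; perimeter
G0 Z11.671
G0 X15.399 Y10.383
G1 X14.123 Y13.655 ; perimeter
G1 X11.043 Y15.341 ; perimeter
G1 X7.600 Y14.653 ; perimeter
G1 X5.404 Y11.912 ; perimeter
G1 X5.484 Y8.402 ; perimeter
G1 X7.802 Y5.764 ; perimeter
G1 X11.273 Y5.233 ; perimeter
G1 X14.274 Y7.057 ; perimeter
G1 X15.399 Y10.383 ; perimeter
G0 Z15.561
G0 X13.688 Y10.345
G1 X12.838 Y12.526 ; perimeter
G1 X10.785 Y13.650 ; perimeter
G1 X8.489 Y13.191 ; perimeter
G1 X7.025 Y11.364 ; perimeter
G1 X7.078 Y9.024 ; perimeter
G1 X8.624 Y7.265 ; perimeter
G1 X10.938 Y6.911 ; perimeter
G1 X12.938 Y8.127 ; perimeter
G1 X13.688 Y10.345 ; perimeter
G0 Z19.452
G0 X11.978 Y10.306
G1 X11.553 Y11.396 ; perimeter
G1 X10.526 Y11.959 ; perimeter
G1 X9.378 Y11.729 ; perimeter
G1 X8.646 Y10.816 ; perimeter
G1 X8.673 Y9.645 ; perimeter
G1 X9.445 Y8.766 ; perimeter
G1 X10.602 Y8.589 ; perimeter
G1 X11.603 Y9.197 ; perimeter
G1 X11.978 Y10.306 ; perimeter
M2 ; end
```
solid part
  facet normal 0.0000 0.0000 -1.0000
    outer loop
      vertex 11.820 20.416 0.000
      vertex 17.980 17.043 0.000
      vertex 20.531 10.500 0.000
    endloop
  endfacet
  facet normal 0.0000 0.0000 -1.0000
    outer loop
      vertex 4.933 19.040 0.000
      vertex 11.820 20.416 0.000
      vertex 20.531 10.500 0.000
    endloop
  endfacet
  facet normal 0.0000 0.0000 -1.0000
    outer loop
      vertex 0.542 13.558 0.000
      vertex 4.933 19.040 0.000
      vertex 20.531 10.500 0.000
    endloop
  endfacet
  facet normal 0.0000 0.0000 -1.0000
    outer loop
      vertex 0.701 6.537 0.000
      vertex 0.542 13.558 0.000
      vertex 20.531 10.500 0.000
    endloop
  endfacet
  facet normal 0.0000 0.0000 -1.0000
    outer loop
      vertex 5.337 1.261 0.000
      vertex 0.701 6.537 0.000
      vertex 20.531 10.500 0.000
    endloop
  endfacet
  facet normal 0.0000 0.0000 -1.0000
    outer loop
      vertex 12.279 0.199 0.000
      vertex 5.337 1.261 0.000
      vertex 20.531 10.500 0.000
    endloop
  endfacet
  facet normal 0.0000 0.0000 -1.0000
    outer loop
      vertex 18.280 3.848 0.000
      vertex 12.279 0.199 0.000
      vertex 20.531 10.500 0.000
    endloop
  endfacet
  facet normal 0.8610 0.3357 0.3820
    outer loop
      vertex 20.531 10.500 0.000
      vertex 17.980 17.043 0.000
      vertex 10.267 10.267 23.342
    endloop
  endfacet
  facet normal 0.4439 0.8106 0.3820
    outer loop
      vertex 17.980 17.043 0.000
      vertex 11.820 20.416 0.000
      vertex 10.267 10.267 23.342
    endloop
  endfacet
  facet normal -0.1811 0.9063 0.3820
    outer loop
      vertex 11.820 20.416 0.000
      vertex 4.933 19.040 0.000
      vertex 10.267 10.267 23.342
    endloop
  endfacet
  facet normal -0.7213 0.5778 0.3820
    outer loop
      vertex 4.933 19.040 0.000
      vertex 0.542 13.558 0.000
      vertex 10.267 10.267 23.342
    endloop
  endfacet
  facet normal -0.9239 -0.0209 0.3820
    outer loop
      vertex 0.542 13.558 0.000
      vertex 0.701 6.537 0.000
      vertex 10.267 10.267 23.342
    endloop
  endfacet
  facet normal -0.6942 -0.6100 0.3820
    outer loop
      vertex 0.701 6.537 0.000
      vertex 5.337 1.261 0.000
      vertex 10.267 10.267 23.342
    endloop
  endfacet
  facet normal -0.1398 -0.9135 0.3820
    outer loop
      vertex 5.337 1.261 0.000
      vertex 12.279 0.199 0.000
      vertex 10.267 10.267 23.342
    endloop
  endfacet
  facet normal 0.4802 -0.7896 0.3820
    outer loop
      vertex 12.279 0.199 0.000
      vertex 18.280 3.848 0.000
      vertex 10.267 10.267 23.342
    endloop
  endfacet
  facet normal 0.8754 -0.2962 0.3820
    outer loop
      vertex 18.280 3.848 0.000
      vertex 20.531 10.500 0.000
      vertex 10.267 10.267 23.342
    endloop
  endfacet
endsolid part

The G0 Z moves step by Δz≈3.890 mm. The G1 loops shrink linearly with z, so the solid tapers from its base footprint up to z≈23.3. Closing with a flat bottom cap and the tapered top and triangulating gives 16 facets — a regular 9-sided pyramid, base circumscribed radius ≈ 10.3 mm, apex at z ≈ 23.3 mm.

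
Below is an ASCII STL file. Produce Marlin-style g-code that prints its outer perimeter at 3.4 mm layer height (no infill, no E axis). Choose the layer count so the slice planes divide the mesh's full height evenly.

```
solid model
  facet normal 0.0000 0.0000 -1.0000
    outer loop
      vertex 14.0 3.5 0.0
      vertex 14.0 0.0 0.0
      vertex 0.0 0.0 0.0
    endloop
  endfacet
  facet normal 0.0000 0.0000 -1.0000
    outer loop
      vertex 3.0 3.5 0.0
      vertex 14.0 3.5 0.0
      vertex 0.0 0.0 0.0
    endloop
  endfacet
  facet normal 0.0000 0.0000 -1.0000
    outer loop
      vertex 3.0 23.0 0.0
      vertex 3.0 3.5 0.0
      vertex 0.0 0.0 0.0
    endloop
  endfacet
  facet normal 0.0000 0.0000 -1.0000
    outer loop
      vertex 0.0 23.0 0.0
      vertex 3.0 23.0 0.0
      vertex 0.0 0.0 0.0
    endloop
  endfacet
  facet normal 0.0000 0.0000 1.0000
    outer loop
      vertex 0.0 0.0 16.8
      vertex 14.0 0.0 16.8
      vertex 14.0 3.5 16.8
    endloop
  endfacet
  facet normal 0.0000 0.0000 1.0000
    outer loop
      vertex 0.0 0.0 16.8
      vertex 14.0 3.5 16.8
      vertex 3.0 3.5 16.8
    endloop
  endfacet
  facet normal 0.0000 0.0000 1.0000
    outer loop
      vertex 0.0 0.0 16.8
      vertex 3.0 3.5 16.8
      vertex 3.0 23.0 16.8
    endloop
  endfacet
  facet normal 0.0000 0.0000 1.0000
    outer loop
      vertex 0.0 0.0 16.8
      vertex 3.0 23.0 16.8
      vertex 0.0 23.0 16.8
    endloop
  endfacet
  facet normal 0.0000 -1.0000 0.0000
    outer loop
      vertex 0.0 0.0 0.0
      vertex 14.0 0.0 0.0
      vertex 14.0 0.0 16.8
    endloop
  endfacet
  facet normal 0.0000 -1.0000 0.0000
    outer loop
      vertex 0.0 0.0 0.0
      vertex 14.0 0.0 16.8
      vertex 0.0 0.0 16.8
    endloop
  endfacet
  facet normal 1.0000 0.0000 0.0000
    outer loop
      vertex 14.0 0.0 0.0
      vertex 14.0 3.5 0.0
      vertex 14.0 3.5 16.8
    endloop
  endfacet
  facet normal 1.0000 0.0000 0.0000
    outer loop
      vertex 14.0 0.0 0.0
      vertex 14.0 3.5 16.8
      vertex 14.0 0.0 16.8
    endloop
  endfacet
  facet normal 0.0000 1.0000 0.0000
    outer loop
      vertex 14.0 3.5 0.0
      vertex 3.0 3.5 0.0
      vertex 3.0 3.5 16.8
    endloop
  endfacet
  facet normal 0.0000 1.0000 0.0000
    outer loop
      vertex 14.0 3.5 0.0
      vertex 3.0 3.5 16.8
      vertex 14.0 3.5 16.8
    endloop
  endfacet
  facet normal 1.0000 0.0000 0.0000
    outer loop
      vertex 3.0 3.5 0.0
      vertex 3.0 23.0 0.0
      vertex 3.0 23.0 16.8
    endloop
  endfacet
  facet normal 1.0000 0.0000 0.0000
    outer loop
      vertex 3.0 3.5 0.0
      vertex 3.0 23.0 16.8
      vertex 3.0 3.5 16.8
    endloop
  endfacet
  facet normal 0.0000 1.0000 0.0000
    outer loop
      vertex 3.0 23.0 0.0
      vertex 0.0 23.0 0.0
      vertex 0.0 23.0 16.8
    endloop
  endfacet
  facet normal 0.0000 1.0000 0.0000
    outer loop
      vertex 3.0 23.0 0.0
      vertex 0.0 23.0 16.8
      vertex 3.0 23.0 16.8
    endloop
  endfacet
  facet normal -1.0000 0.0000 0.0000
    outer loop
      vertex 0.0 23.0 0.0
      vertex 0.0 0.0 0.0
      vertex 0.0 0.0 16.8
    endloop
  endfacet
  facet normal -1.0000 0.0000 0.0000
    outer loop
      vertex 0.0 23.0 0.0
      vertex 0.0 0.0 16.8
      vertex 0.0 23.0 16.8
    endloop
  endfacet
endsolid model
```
; perimeter-only toolpath
G21 ; units = mm
G90 ; absolute positioning
G28 ; home
; layer 1
G0 Z3.4
G0 X0.0 Y0.0
G1 X14.0 Y0.0
G1 X14.0 Y3.5
G1 X3.0 Y3.5
G1 X3.0 Y23.0
G1 X0.0 Y23.0
G1 X0.0 Y0.0
; layer 2
G0 Z6.7
G0 X0.0 Y0.0
G1 X14.0 Y0.0
G1 X14.0 Y3.5
G1 X3.0 Y3.5
G1 X3.0 Y23.0
G1 X0.0 Y23.0
G1 X0.0 Y0.0
; layer 3
G0 Z10.1
G0 X0.0 Y0.0
G1 X14.0 Y0.0
G1 X14.0 Y3.5
G1 X3.0 Y3.5
G1 X3.0 Y23.0
G1 X0.0 Y23.0
G1 X0.0 Y0.0
; layer 4
G0 Z13.4
G0 X0.0 Y0.0
G1 X14.0 Y0.0
G1 X14.0 Y3.5
G1 X3.0 Y3.5
G1 X3.0 Y23.0
G1 X0.0 Y23.0
G1 X0.0 Y0.0
; layer 5
G0 Z16.8
G0 X0.0 Y0.0
G1 X14.0 Y0.0
G1 X14.0 Y3.5
G1 X3.0 Y3.5
G1 X3.0 Y23.0
G1 X0.0 Y23.0
G1 X0.0 Y0.0
M2 ; end

The solid is an L-shaped prism: outer 14 × 23 mm, arm thicknesses ≈ 3.5 mm (horizontal) and 3 mm (vertical), extruded 16.8 mm in z. Slicing at Δz = 3.4 mm — 5 equal slices spanning the solid's height, so layer i sits at z = i·h/5 — gives 5 non-empty perimeters. Each is a 6-segment closed polygon; G0 lifts to the layer z and rapids to the start vertex, then G1 traces the edges.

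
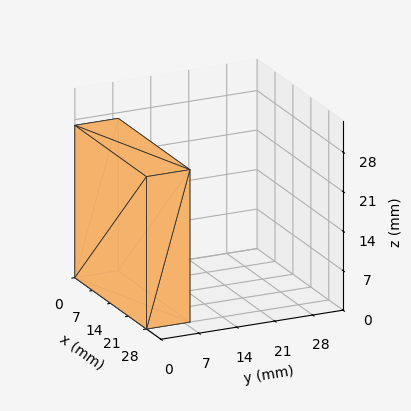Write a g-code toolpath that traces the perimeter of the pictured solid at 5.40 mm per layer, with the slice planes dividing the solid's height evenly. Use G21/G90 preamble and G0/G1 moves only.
Reading the render: the shape is a rectangular box, roughly 28 × 8 mm footprint and 27 mm tall (dimensions read to the nearest mm from the axis ticks). For the g-code, the solid's height is divided into equal slices at the stated Δz and each level perimeter traced with G1 moves after a G0 lift.

; perimeter-only toolpath
G21 ; units = mm
G90 ; absolute positioning
G28 ; home
; layer 1
G0 Z5.40
G0 X0.00 Y0.00
G1 X28.00 Y0.00
G1 X28.00 Y8.00
G1 X0.00 Y8.00
G1 X0.00 Y0.00
; layer 2
G0 Z10.80
G0 X0.00 Y0.00
G1 X28.00 Y0.00
G1 X28.00 Y8.00
G1 X0.00 Y8.00
G1 X0.00 Y0.00
; layer 3
G0 Z16.20
G0 X0.00 Y0.00
G1 X28.00 Y0.00
G1 X28.00 Y8.00
G1 X0.00 Y8.00
G1 X0.00 Y0.00
; layer 4
G0 Z21.60
G0 X0.00 Y0.00
G1 X28.00 Y0.00
G1 X28.00 Y8.00
G1 X0.00 Y8.00
G1 X0.00 Y0.00
; layer 5
G0 Z27.00
G0 X0.00 Y0.00
G1 X28.00 Y0.00
G1 X28.00 Y8.00
G1 X0.00 Y8.00
G1 X0.00 Y0.00
M2 ; end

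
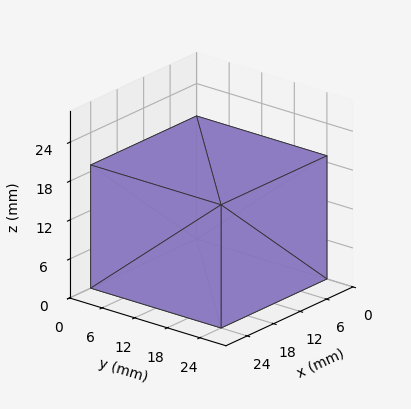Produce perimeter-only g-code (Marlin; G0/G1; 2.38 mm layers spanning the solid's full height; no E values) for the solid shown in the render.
Reading the render: the shape is a rectangular box, roughly 24 × 24 mm footprint and 19 mm tall (dimensions read to the nearest mm from the axis ticks). For the g-code, the solid's height is divided into equal slices at the stated Δz and each level perimeter traced with G1 moves after a G0 lift.

; perimeter-only toolpath
G21 ; units = mm
G90 ; absolute positioning
G28 ; home
; layer 1
G0 Z2.38
G0 X0.00 Y0.00
G1 X24.00 Y0.00
G1 X24.00 Y24.00
G1 X0.00 Y24.00
G1 X0.00 Y0.00
; layer 2
G0 Z4.75
G0 X0.00 Y0.00
G1 X24.00 Y0.00
G1 X24.00 Y24.00
G1 X0.00 Y24.00
G1 X0.00 Y0.00
; layer 3
G0 Z7.12
G0 X0.00 Y0.00
G1 X24.00 Y0.00
G1 X24.00 Y24.00
G1 X0.00 Y24.00
G1 X0.00 Y0.00
; layer 4
G0 Z9.50
G0 X0.00 Y0.00
G1 X24.00 Y0.00
G1 X24.00 Y24.00
G1 X0.00 Y24.00
G1 X0.00 Y0.00
; layer 5
G0 Z11.88
G0 X0.00 Y0.00
G1 X24.00 Y0.00
G1 X24.00 Y24.00
G1 X0.00 Y24.00
G1 X0.00 Y0.00
; layer 6
G0 Z14.25
G0 X0.00 Y0.00
G1 X24.00 Y0.00
G1 X24.00 Y24.00
G1 X0.00 Y24.00
G1 X0.00 Y0.00
; layer 7
G0 Z16.62
G0 X0.00 Y0.00
G1 X24.00 Y0.00
G1 X24.00 Y24.00
G1 X0.00 Y24.00
G1 X0.00 Y0.00
; layer 8
G0 Z19.00
G0 X0.00 Y0.00
G1 X24.00 Y0.00
G1 X24.00 Y24.00
G1 X0.00 Y24.00
G1 X0.00 Y0.00
M2 ; end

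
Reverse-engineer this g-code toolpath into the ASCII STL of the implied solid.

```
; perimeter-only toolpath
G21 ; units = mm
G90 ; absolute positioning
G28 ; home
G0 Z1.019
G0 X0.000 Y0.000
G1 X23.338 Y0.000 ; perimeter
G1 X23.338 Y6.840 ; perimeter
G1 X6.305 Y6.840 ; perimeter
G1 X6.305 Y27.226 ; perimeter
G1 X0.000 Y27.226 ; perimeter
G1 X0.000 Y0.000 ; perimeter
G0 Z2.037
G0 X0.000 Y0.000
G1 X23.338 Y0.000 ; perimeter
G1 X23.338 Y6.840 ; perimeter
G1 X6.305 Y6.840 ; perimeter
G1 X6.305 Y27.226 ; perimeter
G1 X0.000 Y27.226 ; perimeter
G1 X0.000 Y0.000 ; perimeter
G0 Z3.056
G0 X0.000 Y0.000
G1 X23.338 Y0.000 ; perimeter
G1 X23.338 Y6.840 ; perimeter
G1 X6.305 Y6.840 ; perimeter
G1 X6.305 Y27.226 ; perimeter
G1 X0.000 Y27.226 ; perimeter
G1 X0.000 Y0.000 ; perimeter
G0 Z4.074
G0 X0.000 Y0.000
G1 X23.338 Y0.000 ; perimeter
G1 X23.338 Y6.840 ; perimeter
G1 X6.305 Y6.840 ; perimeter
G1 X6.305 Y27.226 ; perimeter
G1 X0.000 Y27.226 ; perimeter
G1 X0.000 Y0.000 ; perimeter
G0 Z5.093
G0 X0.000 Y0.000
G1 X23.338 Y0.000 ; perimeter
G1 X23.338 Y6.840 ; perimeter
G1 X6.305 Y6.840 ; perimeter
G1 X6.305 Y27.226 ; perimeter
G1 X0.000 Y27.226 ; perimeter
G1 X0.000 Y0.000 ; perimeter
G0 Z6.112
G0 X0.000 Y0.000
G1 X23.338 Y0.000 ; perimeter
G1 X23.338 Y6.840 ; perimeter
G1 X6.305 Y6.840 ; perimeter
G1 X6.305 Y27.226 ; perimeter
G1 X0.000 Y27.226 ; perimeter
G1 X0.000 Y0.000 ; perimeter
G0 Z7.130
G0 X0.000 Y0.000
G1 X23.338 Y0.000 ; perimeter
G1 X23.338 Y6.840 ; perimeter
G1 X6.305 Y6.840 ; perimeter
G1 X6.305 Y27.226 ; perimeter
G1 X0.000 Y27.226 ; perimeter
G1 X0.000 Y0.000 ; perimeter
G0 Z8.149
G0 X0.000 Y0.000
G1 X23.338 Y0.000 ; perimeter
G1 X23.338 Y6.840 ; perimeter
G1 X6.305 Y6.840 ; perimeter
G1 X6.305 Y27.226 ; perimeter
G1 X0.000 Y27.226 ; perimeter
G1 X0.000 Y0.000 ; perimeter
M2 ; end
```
solid part
  facet normal 0.0000 0.0000 -1.0000
    outer loop
      vertex 23.338 6.840 0.000
      vertex 23.338 0.000 0.000
      vertex 0.000 0.000 0.000
    endloop
  endfacet
  facet normal 0.0000 0.0000 -1.0000
    outer loop
      vertex 6.305 6.840 0.000
      vertex 23.338 6.840 0.000
      vertex 0.000 0.000 0.000
    endloop
  endfacet
  facet normal 0.0000 0.0000 -1.0000
    outer loop
      vertex 6.305 27.226 0.000
      vertex 6.305 6.840 0.000
      vertex 0.000 0.000 0.000
    endloop
  endfacet
  facet normal 0.0000 0.0000 -1.0000
    outer loop
      vertex 0.000 27.226 0.000
      vertex 6.305 27.226 0.000
      vertex 0.000 0.000 0.000
    endloop
  endfacet
  facet normal 0.0000 0.0000 1.0000
    outer loop
      vertex 0.000 0.000 8.149
      vertex 23.338 0.000 8.149
      vertex 23.338 6.840 8.149
    endloop
  endfacet
  facet normal 0.0000 0.0000 1.0000
    outer loop
      vertex 0.000 0.000 8.149
      vertex 23.338 6.840 8.149
      vertex 6.305 6.840 8.149
    endloop
  endfacet
  facet normal 0.0000 0.0000 1.0000
    outer loop
      vertex 0.000 0.000 8.149
      vertex 6.305 6.840 8.149
      vertex 6.305 27.226 8.149
    endloop
  endfacet
  facet normal 0.0000 0.0000 1.0000
    outer loop
      vertex 0.000 0.000 8.149
      vertex 6.305 27.226 8.149
      vertex 0.000 27.226 8.149
    endloop
  endfacet
  facet normal 0.0000 -1.0000 0.0000
    outer loop
      vertex 0.000 0.000 0.000
      vertex 23.338 0.000 0.000
      vertex 23.338 0.000 8.149
    endloop
  endfacet
  facet normal 0.0000 -1.0000 0.0000
    outer loop
      vertex 0.000 0.000 0.000
      vertex 23.338 0.000 8.149
      vertex 0.000 0.000 8.149
    endloop
  endfacet
  facet normal 1.0000 0.0000 0.0000
    outer loop
      vertex 23.338 0.000 0.000
      vertex 23.338 6.840 0.000
      vertex 23.338 6.840 8.149
    endloop
  endfacet
  facet normal 1.0000 0.0000 0.0000
    outer loop
      vertex 23.338 0.000 0.000
      vertex 23.338 6.840 8.149
      vertex 23.338 0.000 8.149
    endloop
  endfacet
  facet normal 0.0000 1.0000 0.0000
    outer loop
      vertex 23.338 6.840 0.000
      vertex 6.305 6.840 0.000
      vertex 6.305 6.840 8.149
    endloop
  endfacet
  facet normal 0.0000 1.0000 0.0000
    outer loop
      vertex 23.338 6.840 0.000
      vertex 6.305 6.840 8.149
      vertex 23.338 6.840 8.149
    endloop
  endfacet
  facet normal 1.0000 0.0000 0.0000
    outer loop
      vertex 6.305 6.840 0.000
      vertex 6.305 27.226 0.000
      vertex 6.305 27.226 8.149
    endloop
  endfacet
  facet normal 1.0000 0.0000 0.0000
    outer loop
      vertex 6.305 6.840 0.000
      vertex 6.305 27.226 8.149
      vertex 6.305 6.840 8.149
    endloop
  endfacet
  facet normal 0.0000 1.0000 0.0000
    outer loop
      vertex 6.305 27.226 0.000
      vertex 0.000 27.226 0.000
      vertex 0.000 27.226 8.149
    endloop
  endfacet
  facet normal 0.0000 1.0000 0.0000
    outer loop
      vertex 6.305 27.226 0.000
      vertex 0.000 27.226 8.149
      vertex 6.305 27.226 8.149
    endloop
  endfacet
  facet normal -1.0000 0.0000 0.0000
    outer loop
      vertex 0.000 27.226 0.000
      vertex 0.000 0.000 0.000
      vertex 0.000 0.000 8.149
    endloop
  endfacet
  facet normal -1.0000 0.0000 0.0000
    outer loop
      vertex 0.000 27.226 0.000
      vertex 0.000 0.000 8.149
      vertex 0.000 27.226 8.149
    endloop
  endfacet
endsolid part

The G0 Z moves step by Δz≈1.019 mm. Every layer's G1 loop is the same polygon, so the solid is a straight extrusion of it from z=0 to z≈8.15. Closing with flat bottom and top caps and triangulating gives 20 facets — an L-shaped prism: outer 23.3 × 27.2 mm, arm thicknesses ≈ 6.84 mm (horizontal) and 6.3 mm (vertical), extruded 8.15 mm in z.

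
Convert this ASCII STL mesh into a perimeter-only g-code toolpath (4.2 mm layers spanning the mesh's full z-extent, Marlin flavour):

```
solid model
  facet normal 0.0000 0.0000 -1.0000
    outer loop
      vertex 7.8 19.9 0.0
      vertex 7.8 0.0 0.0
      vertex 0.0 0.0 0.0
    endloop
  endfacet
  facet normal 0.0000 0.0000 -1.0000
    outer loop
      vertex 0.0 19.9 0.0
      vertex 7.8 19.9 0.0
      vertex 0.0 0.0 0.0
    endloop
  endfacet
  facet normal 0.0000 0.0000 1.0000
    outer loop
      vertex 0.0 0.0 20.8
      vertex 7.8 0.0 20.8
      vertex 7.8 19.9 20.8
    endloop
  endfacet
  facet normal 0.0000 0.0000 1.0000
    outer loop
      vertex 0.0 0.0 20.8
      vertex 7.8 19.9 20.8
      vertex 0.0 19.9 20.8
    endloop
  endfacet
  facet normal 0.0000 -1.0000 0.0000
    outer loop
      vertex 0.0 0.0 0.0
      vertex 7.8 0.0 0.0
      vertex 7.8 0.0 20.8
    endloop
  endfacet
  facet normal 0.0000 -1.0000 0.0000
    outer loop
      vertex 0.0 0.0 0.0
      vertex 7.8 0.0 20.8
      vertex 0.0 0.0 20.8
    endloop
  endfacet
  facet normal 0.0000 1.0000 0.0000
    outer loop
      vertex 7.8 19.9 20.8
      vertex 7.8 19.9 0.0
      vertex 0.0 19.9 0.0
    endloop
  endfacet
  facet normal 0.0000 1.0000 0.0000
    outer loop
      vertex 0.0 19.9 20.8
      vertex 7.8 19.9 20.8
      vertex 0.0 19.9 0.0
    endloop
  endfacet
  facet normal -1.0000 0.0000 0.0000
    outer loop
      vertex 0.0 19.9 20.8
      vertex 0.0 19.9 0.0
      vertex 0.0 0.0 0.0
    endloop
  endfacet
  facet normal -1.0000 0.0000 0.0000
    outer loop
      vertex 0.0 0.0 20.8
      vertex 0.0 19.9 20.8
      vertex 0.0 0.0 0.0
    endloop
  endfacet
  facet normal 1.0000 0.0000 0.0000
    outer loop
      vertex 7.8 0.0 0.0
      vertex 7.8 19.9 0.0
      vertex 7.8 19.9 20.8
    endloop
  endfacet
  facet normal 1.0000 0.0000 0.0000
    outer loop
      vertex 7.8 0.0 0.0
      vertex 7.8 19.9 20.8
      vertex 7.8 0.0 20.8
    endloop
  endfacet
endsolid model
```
; perimeter-only toolpath
G21 ; units = mm
G90 ; absolute positioning
G28 ; home
; layer 1
G0 Z4.2
G0 X0.0 Y0.0
G1 X7.8 Y0.0
G1 X7.8 Y19.9
G1 X0.0 Y19.9
G1 X0.0 Y0.0
; layer 2
G0 Z8.3
G0 X0.0 Y0.0
G1 X7.8 Y0.0
G1 X7.8 Y19.9
G1 X0.0 Y19.9
G1 X0.0 Y0.0
; layer 3
G0 Z12.5
G0 X0.0 Y0.0
G1 X7.8 Y0.0
G1 X7.8 Y19.9
G1 X0.0 Y19.9
G1 X0.0 Y0.0
; layer 4
G0 Z16.6
G0 X0.0 Y0.0
G1 X7.8 Y0.0
G1 X7.8 Y19.9
G1 X0.0 Y19.9
G1 X0.0 Y0.0
; layer 5
G0 Z20.8
G0 X0.0 Y0.0
G1 X7.8 Y0.0
G1 X7.8 Y19.9
G1 X0.0 Y19.9
G1 X0.0 Y0.0
M2 ; end

The solid is a rectangular box, roughly 7.8 × 19.9 mm footprint and 20.8 mm tall. Slicing at Δz = 4.2 mm — 5 equal slices spanning the solid's height, so layer i sits at z = i·h/5 — gives 5 non-empty perimeters. Each is a 4-segment closed polygon; G0 lifts to the layer z and rapids to the start vertex, then G1 traces the edges.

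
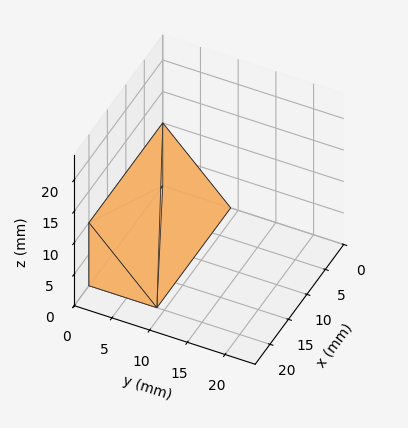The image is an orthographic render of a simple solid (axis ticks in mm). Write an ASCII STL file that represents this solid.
Reading the render: the shape is a wedge (ramp): 20 × 9 mm base, rising to 10 mm along the y=0 edge and sloping linearly to z=0 at y=9 (dimensions read to the nearest mm from the axis ticks). For the STL, each face is triangulated and given an outward normal.

solid part
  facet normal 0.0000 0.0000 -1.0000
    outer loop
      vertex 20.00 9.00 0.00
      vertex 20.00 0.00 0.00
      vertex 0.00 0.00 0.00
    endloop
  endfacet
  facet normal 0.0000 0.0000 -1.0000
    outer loop
      vertex 0.00 9.00 0.00
      vertex 20.00 9.00 0.00
      vertex 0.00 0.00 0.00
    endloop
  endfacet
  facet normal 0.0000 -1.0000 0.0000
    outer loop
      vertex 0.00 0.00 0.00
      vertex 20.00 0.00 0.00
      vertex 20.00 0.00 10.00
    endloop
  endfacet
  facet normal 0.0000 -1.0000 0.0000
    outer loop
      vertex 0.00 0.00 0.00
      vertex 20.00 0.00 10.00
      vertex 0.00 0.00 10.00
    endloop
  endfacet
  facet normal 0.0000 0.7433 0.6690
    outer loop
      vertex 0.00 0.00 10.00
      vertex 20.00 0.00 10.00
      vertex 20.00 9.00 0.00
    endloop
  endfacet
  facet normal 0.0000 0.7433 0.6690
    outer loop
      vertex 0.00 0.00 10.00
      vertex 20.00 9.00 0.00
      vertex 0.00 9.00 0.00
    endloop
  endfacet
  facet normal -1.0000 0.0000 0.0000
    outer loop
      vertex 0.00 0.00 10.00
      vertex 0.00 9.00 0.00
      vertex 0.00 0.00 0.00
    endloop
  endfacet
  facet normal 1.0000 0.0000 0.0000
    outer loop
      vertex 20.00 0.00 0.00
      vertex 20.00 9.00 0.00
      vertex 20.00 0.00 10.00
    endloop
  endfacet
endsolid part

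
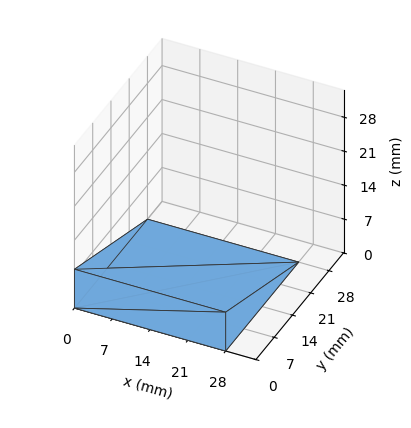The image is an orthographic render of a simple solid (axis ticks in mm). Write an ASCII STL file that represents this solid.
Reading the render: the shape is a wedge (ramp): 28 × 28 mm base, rising to 8 mm along the y=0 edge and sloping linearly to z=0 at y=28 (dimensions read to the nearest mm from the axis ticks). For the STL, each face is triangulated and given an outward normal.

solid part
  facet normal 0.0000 0.0000 -1.0000
    outer loop
      vertex 28.00 28.00 0.00
      vertex 28.00 0.00 0.00
      vertex 0.00 0.00 0.00
    endloop
  endfacet
  facet normal 0.0000 0.0000 -1.0000
    outer loop
      vertex 0.00 28.00 0.00
      vertex 28.00 28.00 0.00
      vertex 0.00 0.00 0.00
    endloop
  endfacet
  facet normal 0.0000 -1.0000 0.0000
    outer loop
      vertex 0.00 0.00 0.00
      vertex 28.00 0.00 0.00
      vertex 28.00 0.00 8.00
    endloop
  endfacet
  facet normal 0.0000 -1.0000 0.0000
    outer loop
      vertex 0.00 0.00 0.00
      vertex 28.00 0.00 8.00
      vertex 0.00 0.00 8.00
    endloop
  endfacet
  facet normal 0.0000 0.2747 0.9615
    outer loop
      vertex 0.00 0.00 8.00
      vertex 28.00 0.00 8.00
      vertex 28.00 28.00 0.00
    endloop
  endfacet
  facet normal 0.0000 0.2747 0.9615
    outer loop
      vertex 0.00 0.00 8.00
      vertex 28.00 28.00 0.00
      vertex 0.00 28.00 0.00
    endloop
  endfacet
  facet normal -1.0000 0.0000 0.0000
    outer loop
      vertex 0.00 0.00 8.00
      vertex 0.00 28.00 0.00
      vertex 0.00 0.00 0.00
    endloop
  endfacet
  facet normal 1.0000 0.0000 0.0000
    outer loop
      vertex 28.00 0.00 0.00
      vertex 28.00 28.00 0.00
      vertex 28.00 0.00 8.00
    endloop
  endfacet
endsolid part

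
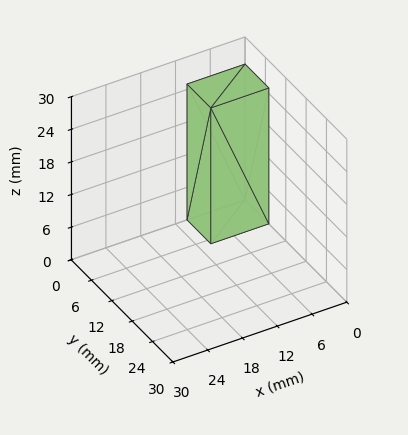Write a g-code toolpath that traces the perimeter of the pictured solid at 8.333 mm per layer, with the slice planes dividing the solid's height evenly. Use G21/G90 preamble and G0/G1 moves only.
Reading the render: the shape is a rectangular box, roughly 10 × 7 mm footprint and 25 mm tall (dimensions read to the nearest mm from the axis ticks). For the g-code, the solid's height is divided into equal slices at the stated Δz and each level perimeter traced with G1 moves after a G0 lift.

; perimeter-only toolpath
G21 ; units = mm
G90 ; absolute positioning
G28 ; home
; layer 1
G0 Z8.333
G0 X0.000 Y0.000
G1 X10.000 Y0.000
G1 X10.000 Y7.000
G1 X0.000 Y7.000
G1 X0.000 Y0.000
; layer 2
G0 Z16.667
G0 X0.000 Y0.000
G1 X10.000 Y0.000
G1 X10.000 Y7.000
G1 X0.000 Y7.000
G1 X0.000 Y0.000
; layer 3
G0 Z25.000
G0 X0.000 Y0.000
G1 X10.000 Y0.000
G1 X10.000 Y7.000
G1 X0.000 Y7.000
G1 X0.000 Y0.000
M2 ; end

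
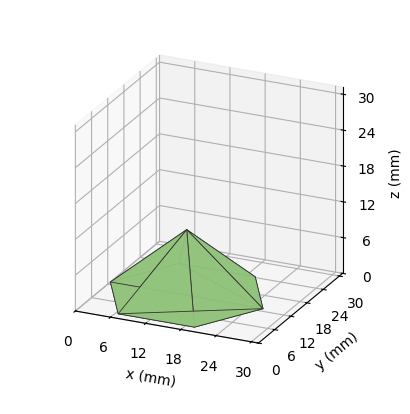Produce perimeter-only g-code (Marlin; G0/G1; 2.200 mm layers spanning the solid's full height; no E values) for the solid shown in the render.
Reading the render: the shape is a regular 6-sided pyramid, base circumscribed radius ≈ 13 mm, apex at z ≈ 11 mm (dimensions read to the nearest mm from the axis ticks). For the g-code, the solid's height is divided into equal slices at the stated Δz and each level perimeter traced with G1 moves after a G0 lift.

; perimeter-only toolpath
G21 ; units = mm
G90 ; absolute positioning
G28 ; home
; layer 1
G0 Z2.200
G0 X23.400 Y13.000
G1 X18.200 Y22.006
G1 X7.800 Y22.006
G1 X2.600 Y13.000
G1 X7.800 Y3.994
G1 X18.200 Y3.994
G1 X23.400 Y13.000
; layer 2
G0 Z4.400
G0 X20.800 Y13.000
G1 X16.900 Y19.755
G1 X9.100 Y19.755
G1 X5.200 Y13.000
G1 X9.100 Y6.245
G1 X16.900 Y6.245
G1 X20.800 Y13.000
; layer 3
G0 Z6.600
G0 X18.200 Y13.000
G1 X15.600 Y17.503
G1 X10.400 Y17.503
G1 X7.800 Y13.000
G1 X10.400 Y8.497
G1 X15.600 Y8.497
G1 X18.200 Y13.000
; layer 4
G0 Z8.800
G0 X15.600 Y13.000
G1 X14.300 Y15.252
G1 X11.700 Y15.252
G1 X10.400 Y13.000
G1 X11.700 Y10.748
G1 X14.300 Y10.748
G1 X15.600 Y13.000
M2 ; end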